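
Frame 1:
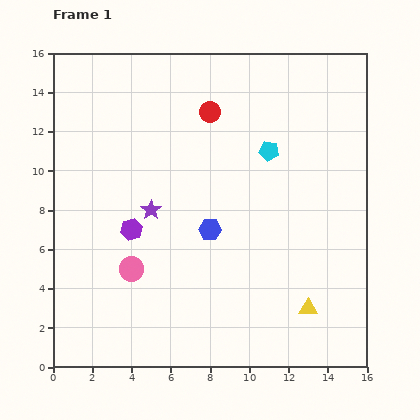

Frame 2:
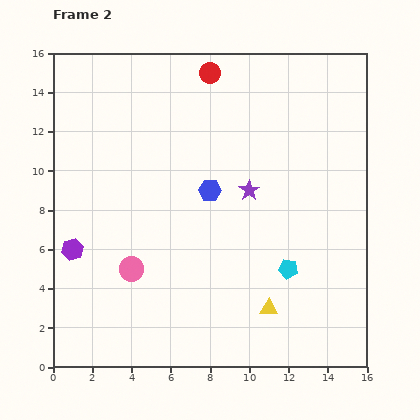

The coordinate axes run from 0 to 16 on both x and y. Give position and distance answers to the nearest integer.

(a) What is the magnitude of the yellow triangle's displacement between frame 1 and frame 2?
2

The yellow triangle moved from (13, 3) to (11, 3), a distance of √(2² + 0²) ≈ 2.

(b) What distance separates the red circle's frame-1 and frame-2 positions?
2

The red circle moved from (8, 13) to (8, 15), a distance of √(0² + 2²) ≈ 2.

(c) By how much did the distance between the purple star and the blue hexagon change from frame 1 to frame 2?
-1

Distance in frame 1: 3. Distance in frame 2: 2.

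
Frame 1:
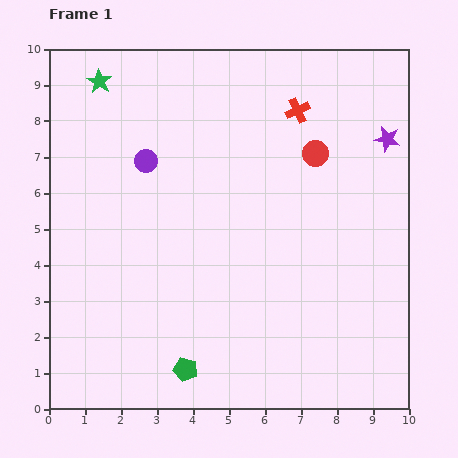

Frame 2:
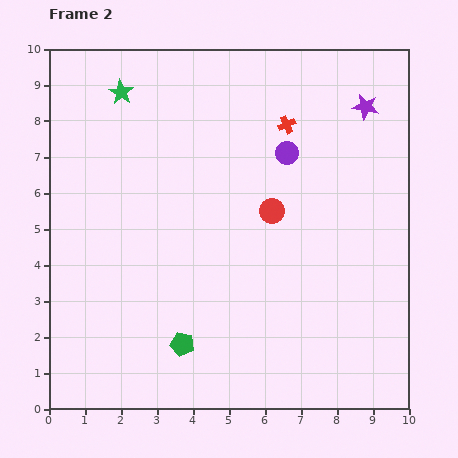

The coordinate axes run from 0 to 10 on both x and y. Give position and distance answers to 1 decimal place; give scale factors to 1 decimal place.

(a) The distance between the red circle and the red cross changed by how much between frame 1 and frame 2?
+1.1

Distance in frame 1: 1.3. Distance in frame 2: 2.4.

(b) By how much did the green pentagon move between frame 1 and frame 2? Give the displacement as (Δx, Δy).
(-0.1, 0.7)

The green pentagon was at (3.8, 1.1) in frame 1 and (3.7, 1.8) in frame 2.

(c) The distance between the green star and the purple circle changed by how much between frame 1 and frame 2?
+2.3

Distance in frame 1: 2.6. Distance in frame 2: 4.9.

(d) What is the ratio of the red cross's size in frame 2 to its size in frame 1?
0.7×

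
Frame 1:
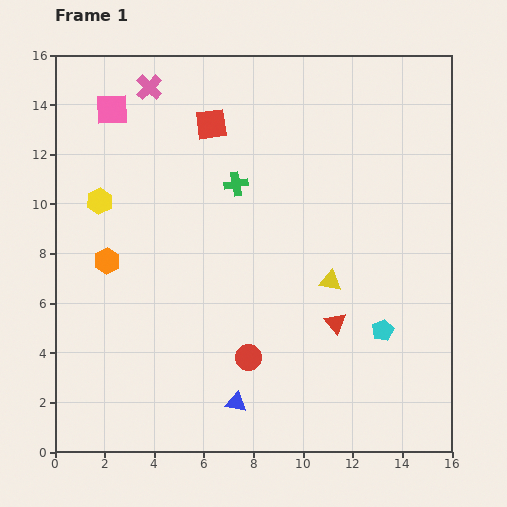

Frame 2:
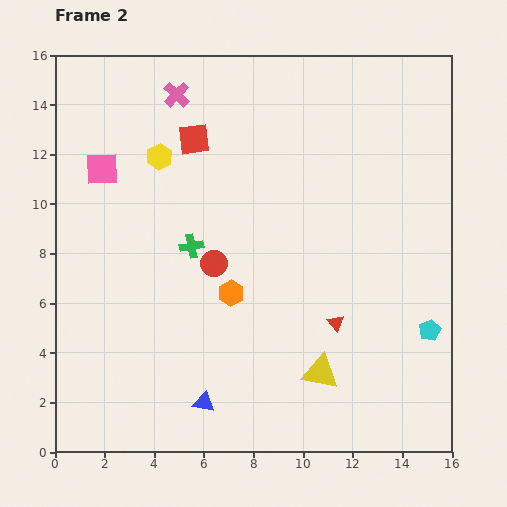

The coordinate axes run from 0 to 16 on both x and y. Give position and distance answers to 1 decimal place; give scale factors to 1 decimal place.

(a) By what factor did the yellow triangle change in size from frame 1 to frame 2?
1.6×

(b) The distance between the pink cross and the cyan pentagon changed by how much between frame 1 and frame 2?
+0.3

Distance in frame 1: 13.6. Distance in frame 2: 13.9.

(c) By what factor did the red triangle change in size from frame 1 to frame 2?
0.8×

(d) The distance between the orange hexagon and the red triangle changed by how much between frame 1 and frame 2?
-5.1

Distance in frame 1: 9.5. Distance in frame 2: 4.4.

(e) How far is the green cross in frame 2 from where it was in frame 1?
3.1

The green cross moved from (7.3, 10.8) to (5.5, 8.3), a distance of √(1.8² + 2.5²) ≈ 3.1.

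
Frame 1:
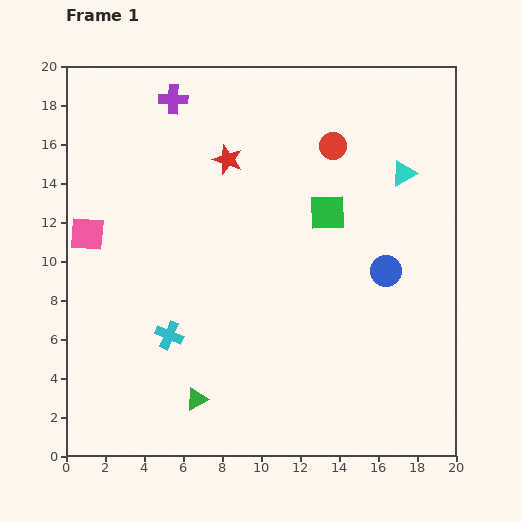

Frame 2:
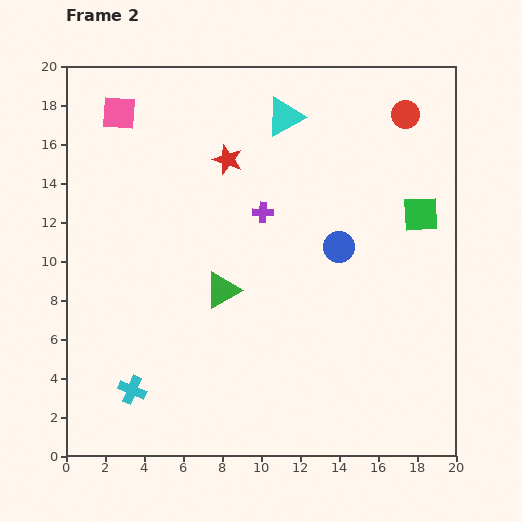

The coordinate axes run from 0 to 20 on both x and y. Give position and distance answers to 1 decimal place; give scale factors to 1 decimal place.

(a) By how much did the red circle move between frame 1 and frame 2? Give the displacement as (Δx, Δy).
(3.7, 1.6)

The red circle was at (13.7, 15.9) in frame 1 and (17.4, 17.5) in frame 2.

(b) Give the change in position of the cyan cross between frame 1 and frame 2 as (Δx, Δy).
(-1.9, -2.8)

The cyan cross was at (5.3, 6.2) in frame 1 and (3.4, 3.4) in frame 2.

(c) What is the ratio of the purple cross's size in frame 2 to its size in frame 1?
0.7×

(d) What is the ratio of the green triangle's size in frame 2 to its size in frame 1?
1.6×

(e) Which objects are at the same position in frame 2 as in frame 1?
the red star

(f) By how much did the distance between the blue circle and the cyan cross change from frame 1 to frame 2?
+1.3

Distance in frame 1: 11.6. Distance in frame 2: 12.9.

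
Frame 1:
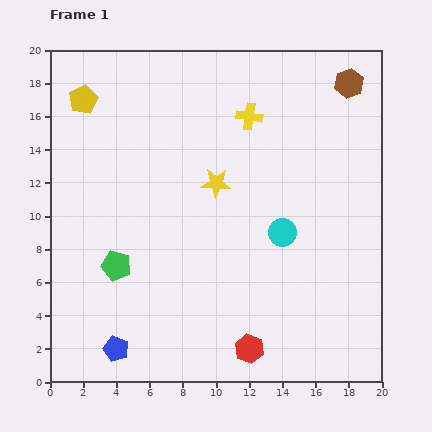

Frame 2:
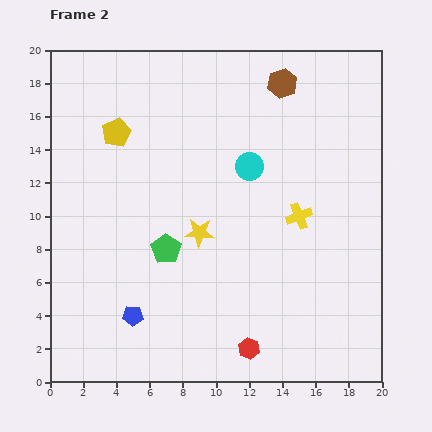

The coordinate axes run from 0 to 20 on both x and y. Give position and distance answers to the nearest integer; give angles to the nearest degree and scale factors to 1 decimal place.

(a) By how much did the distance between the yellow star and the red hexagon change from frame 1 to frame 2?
-2

Distance in frame 1: 10. Distance in frame 2: 8.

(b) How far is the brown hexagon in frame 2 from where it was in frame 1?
4

The brown hexagon moved from (18, 18) to (14, 18), a distance of √(4² + 0²) ≈ 4.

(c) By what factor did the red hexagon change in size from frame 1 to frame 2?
0.7×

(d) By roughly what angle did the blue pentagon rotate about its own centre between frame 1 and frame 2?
20° counter-clockwise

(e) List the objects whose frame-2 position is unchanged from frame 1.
the red hexagon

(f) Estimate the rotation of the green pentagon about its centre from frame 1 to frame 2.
20° clockwise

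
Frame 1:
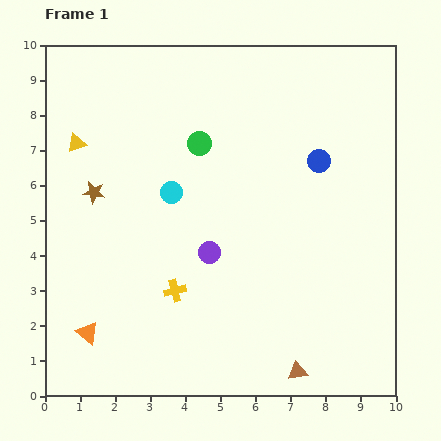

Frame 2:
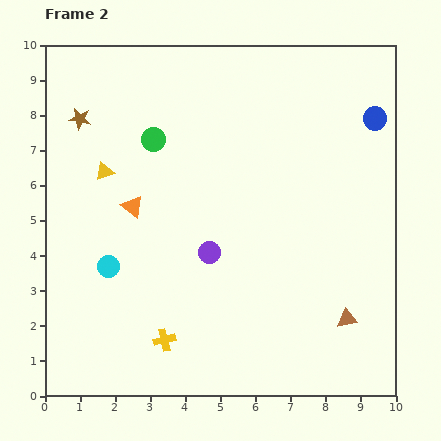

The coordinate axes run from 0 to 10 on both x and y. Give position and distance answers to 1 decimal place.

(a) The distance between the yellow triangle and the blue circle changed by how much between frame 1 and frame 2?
+0.9

Distance in frame 1: 6.9. Distance in frame 2: 7.8.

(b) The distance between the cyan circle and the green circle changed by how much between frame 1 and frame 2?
+2.2

Distance in frame 1: 1.6. Distance in frame 2: 3.8.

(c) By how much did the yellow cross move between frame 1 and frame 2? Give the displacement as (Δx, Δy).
(-0.3, -1.4)

The yellow cross was at (3.7, 3.0) in frame 1 and (3.4, 1.6) in frame 2.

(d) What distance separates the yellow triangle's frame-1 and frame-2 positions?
1.1

The yellow triangle moved from (0.9, 7.2) to (1.7, 6.4), a distance of √(0.8² + 0.8²) ≈ 1.1.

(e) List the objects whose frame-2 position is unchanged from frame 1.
the purple circle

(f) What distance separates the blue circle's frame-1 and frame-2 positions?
2.0

The blue circle moved from (7.8, 6.7) to (9.4, 7.9), a distance of √(1.6² + 1.2²) ≈ 2.0.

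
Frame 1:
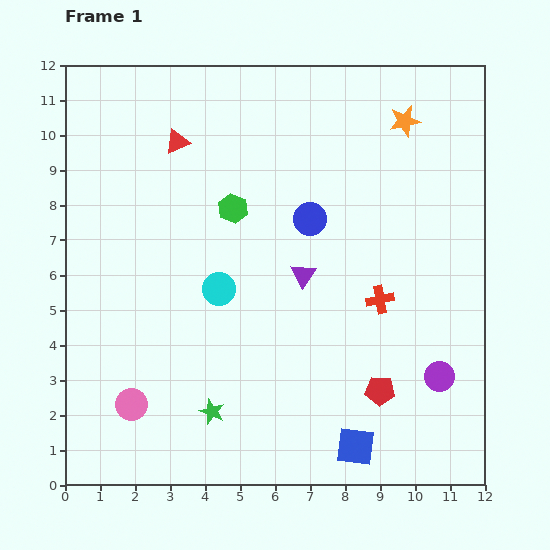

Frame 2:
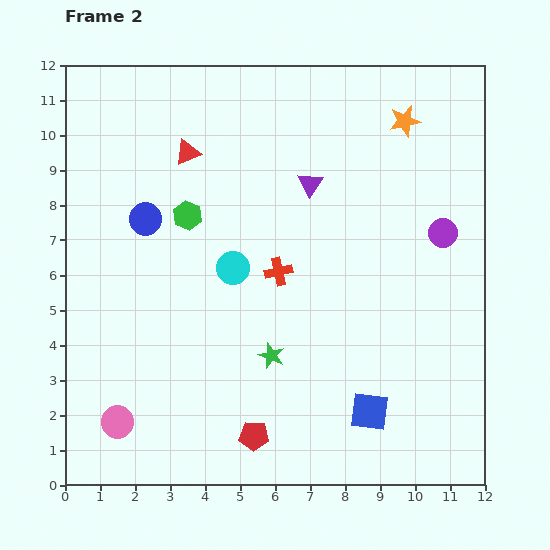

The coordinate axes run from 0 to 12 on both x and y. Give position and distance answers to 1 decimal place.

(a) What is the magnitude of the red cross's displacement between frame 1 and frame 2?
3.0

The red cross moved from (9.0, 5.3) to (6.1, 6.1), a distance of √(2.9² + 0.8²) ≈ 3.0.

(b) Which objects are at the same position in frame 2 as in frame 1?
the orange star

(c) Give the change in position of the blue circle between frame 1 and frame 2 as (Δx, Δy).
(-4.7, 0.0)

The blue circle was at (7.0, 7.6) in frame 1 and (2.3, 7.6) in frame 2.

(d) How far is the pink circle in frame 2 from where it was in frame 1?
0.6

The pink circle moved from (1.9, 2.3) to (1.5, 1.8), a distance of √(0.4² + 0.5²) ≈ 0.6.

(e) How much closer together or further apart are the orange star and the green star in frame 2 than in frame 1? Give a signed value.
-2.3

Distance in frame 1: 10.0. Distance in frame 2: 7.7.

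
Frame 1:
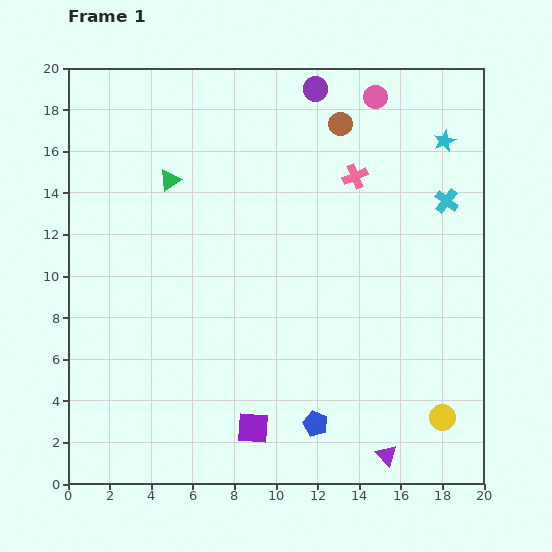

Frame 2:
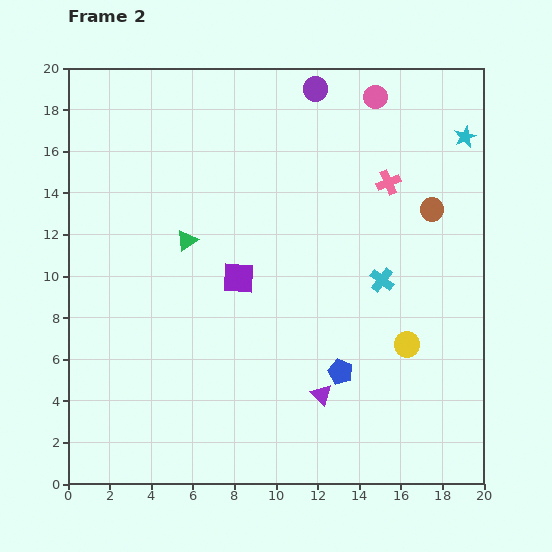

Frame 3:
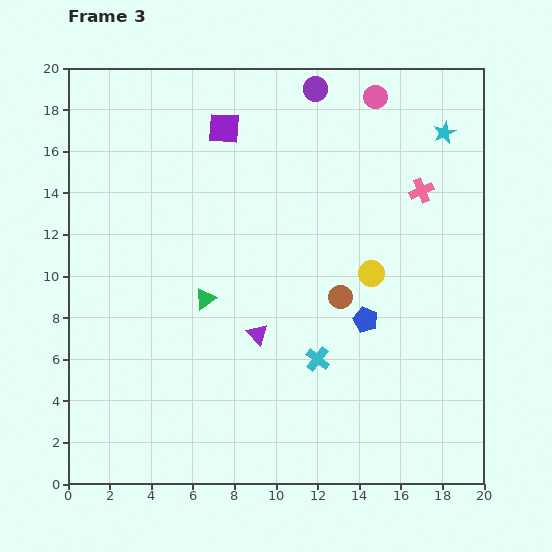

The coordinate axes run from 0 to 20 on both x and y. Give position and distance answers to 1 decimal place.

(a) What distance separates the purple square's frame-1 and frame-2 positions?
7.2

The purple square moved from (8.9, 2.7) to (8.2, 9.9), a distance of √(0.7² + 7.2²) ≈ 7.2.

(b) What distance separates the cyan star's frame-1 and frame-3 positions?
0.4

The cyan star moved from (18.1, 16.5) to (18.1, 16.9), a distance of √(0.0² + 0.4²) ≈ 0.4.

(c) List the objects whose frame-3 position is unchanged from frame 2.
the purple circle, the pink circle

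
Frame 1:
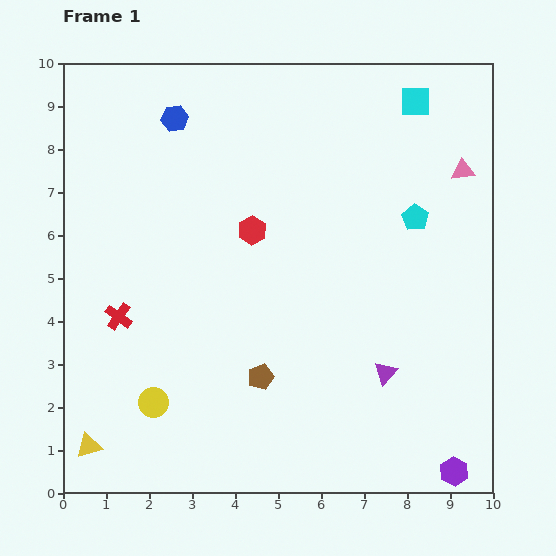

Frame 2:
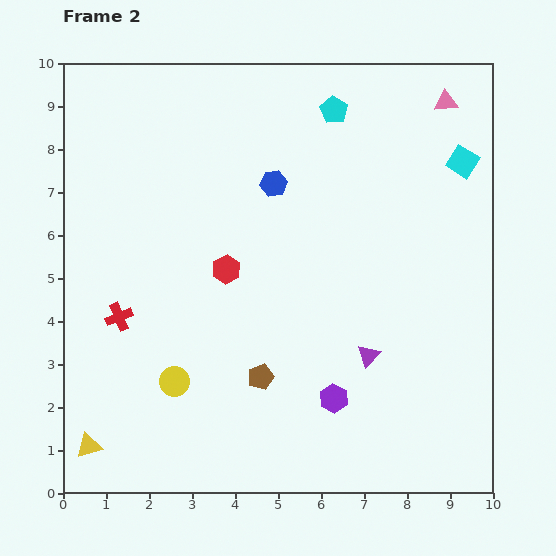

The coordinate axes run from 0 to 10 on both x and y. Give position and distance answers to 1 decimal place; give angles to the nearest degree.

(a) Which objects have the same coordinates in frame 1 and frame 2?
the red cross, the brown pentagon, the yellow triangle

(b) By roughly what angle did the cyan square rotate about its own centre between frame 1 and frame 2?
32° clockwise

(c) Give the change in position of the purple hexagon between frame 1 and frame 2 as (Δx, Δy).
(-2.8, 1.7)

The purple hexagon was at (9.1, 0.5) in frame 1 and (6.3, 2.2) in frame 2.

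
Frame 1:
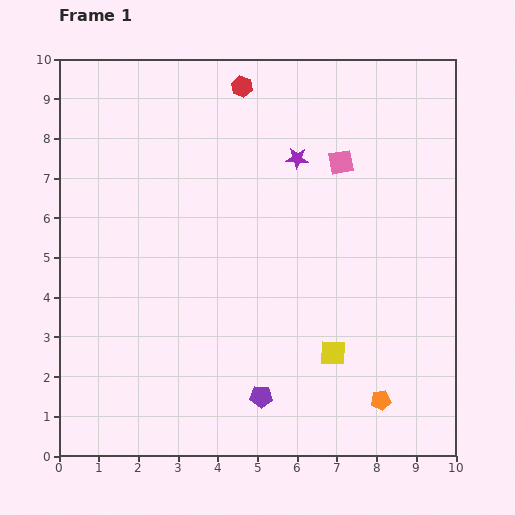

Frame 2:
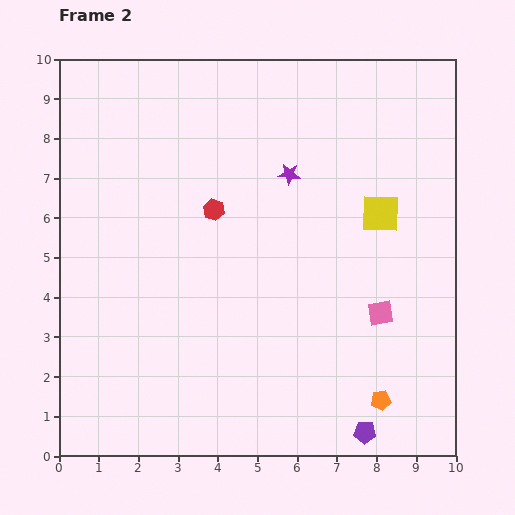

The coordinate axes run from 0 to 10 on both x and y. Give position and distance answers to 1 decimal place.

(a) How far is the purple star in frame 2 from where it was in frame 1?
0.4

The purple star moved from (6.0, 7.5) to (5.8, 7.1), a distance of √(0.2² + 0.4²) ≈ 0.4.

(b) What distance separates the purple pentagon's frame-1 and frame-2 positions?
2.8

The purple pentagon moved from (5.1, 1.5) to (7.7, 0.6), a distance of √(2.6² + 0.9²) ≈ 2.8.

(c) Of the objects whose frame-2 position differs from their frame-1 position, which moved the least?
the purple star

(moved 0.4)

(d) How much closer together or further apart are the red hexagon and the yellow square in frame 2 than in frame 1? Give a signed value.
-2.9

Distance in frame 1: 7.1. Distance in frame 2: 4.2.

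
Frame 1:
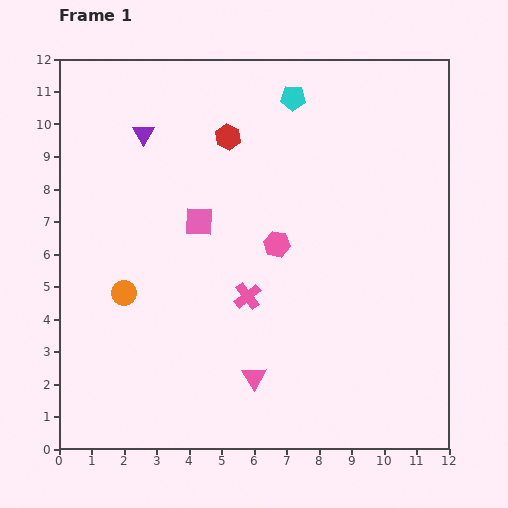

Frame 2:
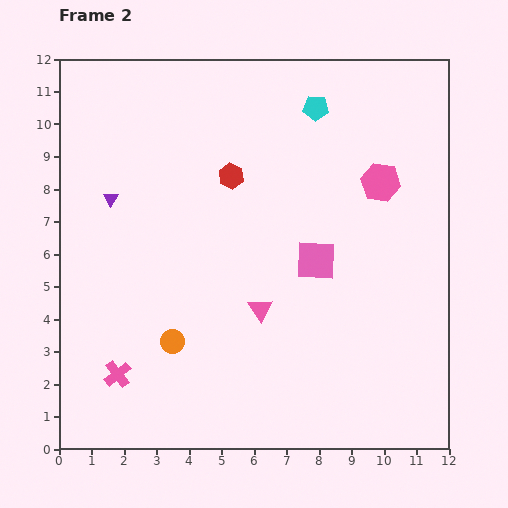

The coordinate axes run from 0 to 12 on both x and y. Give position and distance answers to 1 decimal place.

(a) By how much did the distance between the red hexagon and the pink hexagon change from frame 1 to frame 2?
+1.0

Distance in frame 1: 3.6. Distance in frame 2: 4.6.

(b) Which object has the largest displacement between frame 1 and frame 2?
the pink cross

(moved 4.7; next 3.8)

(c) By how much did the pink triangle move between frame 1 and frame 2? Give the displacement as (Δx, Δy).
(0.2, 2.1)

The pink triangle was at (6.0, 2.2) in frame 1 and (6.2, 4.3) in frame 2.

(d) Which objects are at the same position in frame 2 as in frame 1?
none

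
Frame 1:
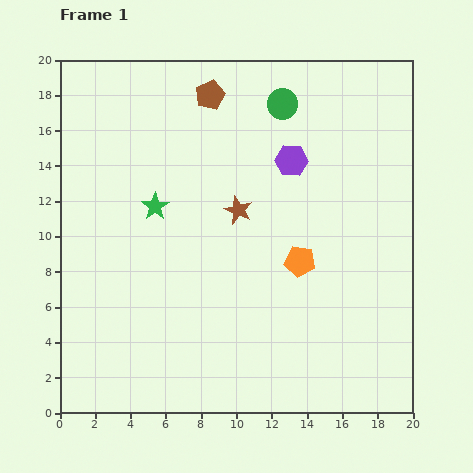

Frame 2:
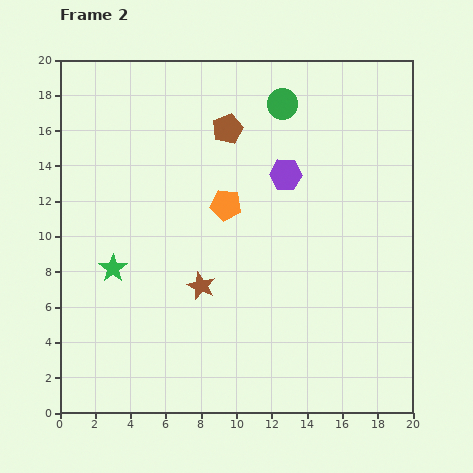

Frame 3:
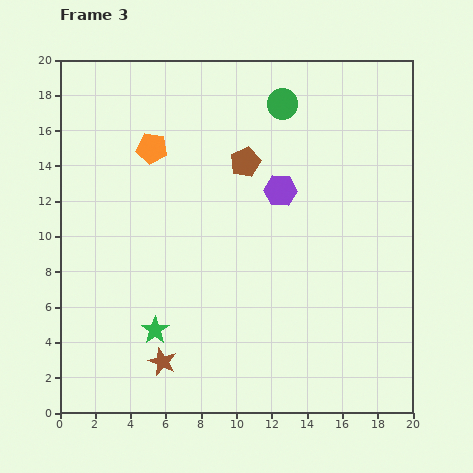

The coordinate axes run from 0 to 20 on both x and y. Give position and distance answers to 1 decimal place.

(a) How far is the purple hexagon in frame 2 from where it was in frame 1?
0.9

The purple hexagon moved from (13.1, 14.3) to (12.8, 13.5), a distance of √(0.3² + 0.8²) ≈ 0.9.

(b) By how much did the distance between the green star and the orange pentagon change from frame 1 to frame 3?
+1.5

Distance in frame 1: 8.8. Distance in frame 3: 10.3.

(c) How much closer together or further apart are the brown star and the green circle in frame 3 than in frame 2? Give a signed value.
+4.8

Distance in frame 2: 11.3. Distance in frame 3: 16.1.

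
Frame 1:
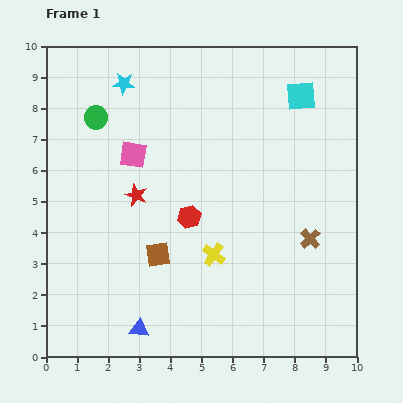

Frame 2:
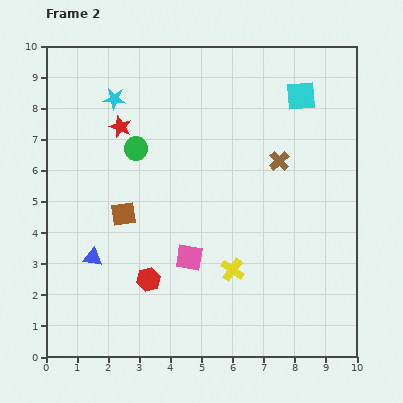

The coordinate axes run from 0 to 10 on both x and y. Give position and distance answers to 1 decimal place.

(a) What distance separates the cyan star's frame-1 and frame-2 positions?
0.6

The cyan star moved from (2.5, 8.8) to (2.2, 8.3), a distance of √(0.3² + 0.5²) ≈ 0.6.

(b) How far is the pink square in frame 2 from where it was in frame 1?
3.8

The pink square moved from (2.8, 6.5) to (4.6, 3.2), a distance of √(1.8² + 3.3²) ≈ 3.8.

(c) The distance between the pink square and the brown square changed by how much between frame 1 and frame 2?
-0.8

Distance in frame 1: 3.3. Distance in frame 2: 2.5.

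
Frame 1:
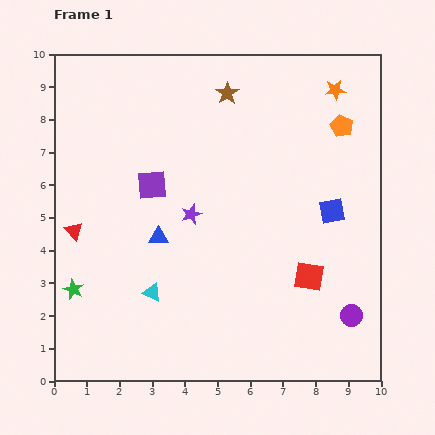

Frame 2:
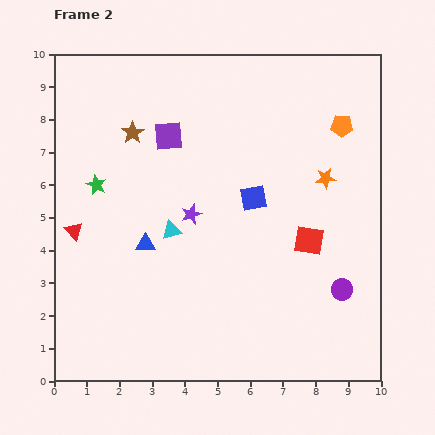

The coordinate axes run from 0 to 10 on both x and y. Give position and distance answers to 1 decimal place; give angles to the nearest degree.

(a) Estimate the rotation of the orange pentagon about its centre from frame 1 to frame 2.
24° counter-clockwise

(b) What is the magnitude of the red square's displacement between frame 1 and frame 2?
1.1

The red square moved from (7.8, 3.2) to (7.8, 4.3), a distance of √(0.0² + 1.1²) ≈ 1.1.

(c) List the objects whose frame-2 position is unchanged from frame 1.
the red triangle, the purple star, the orange pentagon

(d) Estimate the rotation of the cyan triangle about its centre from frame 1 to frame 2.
41° counter-clockwise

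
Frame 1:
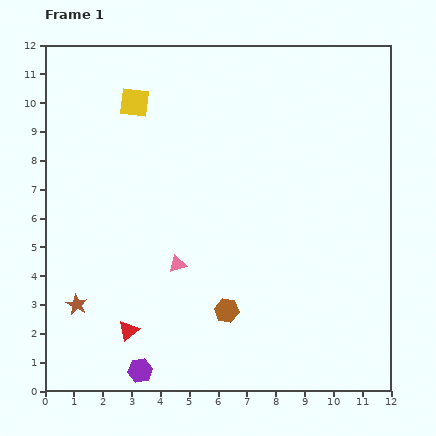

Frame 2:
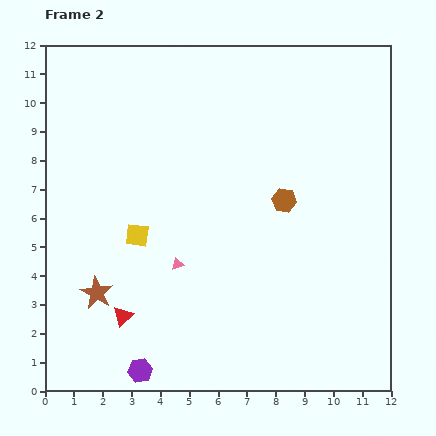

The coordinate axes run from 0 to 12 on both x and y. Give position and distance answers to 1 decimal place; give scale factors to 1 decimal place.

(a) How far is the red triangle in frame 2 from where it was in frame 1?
0.5

The red triangle moved from (2.9, 2.1) to (2.7, 2.6), a distance of √(0.2² + 0.5²) ≈ 0.5.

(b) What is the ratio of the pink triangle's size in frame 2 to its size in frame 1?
0.7×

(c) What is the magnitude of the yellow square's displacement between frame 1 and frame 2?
4.6

The yellow square moved from (3.1, 10.0) to (3.2, 5.4), a distance of √(0.1² + 4.6²) ≈ 4.6.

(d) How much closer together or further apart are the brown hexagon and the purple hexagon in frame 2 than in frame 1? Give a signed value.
+4.0

Distance in frame 1: 3.7. Distance in frame 2: 7.7.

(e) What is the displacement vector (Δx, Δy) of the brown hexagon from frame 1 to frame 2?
(2.0, 3.8)

The brown hexagon was at (6.3, 2.8) in frame 1 and (8.3, 6.6) in frame 2.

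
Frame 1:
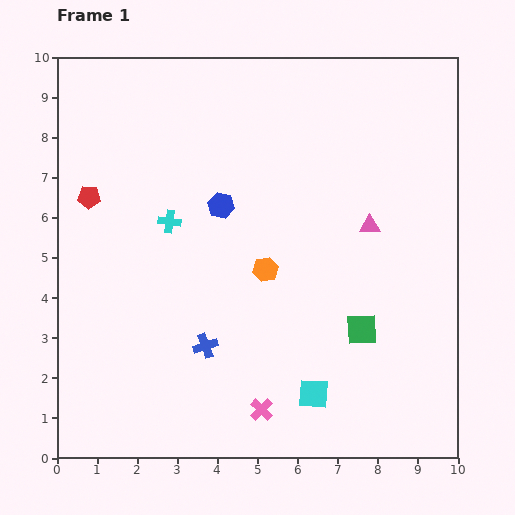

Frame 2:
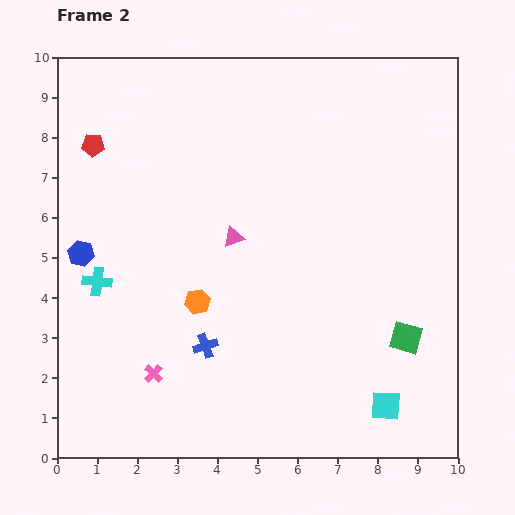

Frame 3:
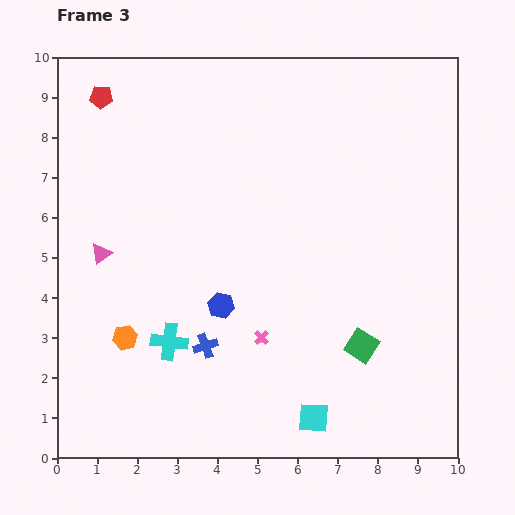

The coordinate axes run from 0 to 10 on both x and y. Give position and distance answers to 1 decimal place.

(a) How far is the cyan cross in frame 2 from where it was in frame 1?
2.3

The cyan cross moved from (2.8, 5.9) to (1.0, 4.4), a distance of √(1.8² + 1.5²) ≈ 2.3.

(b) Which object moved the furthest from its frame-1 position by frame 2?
the blue hexagon

(moved 3.7; next 3.4)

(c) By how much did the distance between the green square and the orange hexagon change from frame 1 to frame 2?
+2.5

Distance in frame 1: 2.8. Distance in frame 2: 5.3.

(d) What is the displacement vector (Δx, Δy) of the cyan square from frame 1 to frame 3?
(0.0, -0.6)

The cyan square was at (6.4, 1.6) in frame 1 and (6.4, 1.0) in frame 3.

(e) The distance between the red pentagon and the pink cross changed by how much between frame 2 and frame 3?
+1.3

Distance in frame 2: 5.9. Distance in frame 3: 7.2.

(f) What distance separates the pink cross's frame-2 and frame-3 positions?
2.8

The pink cross moved from (2.4, 2.1) to (5.1, 3.0), a distance of √(2.7² + 0.9²) ≈ 2.8.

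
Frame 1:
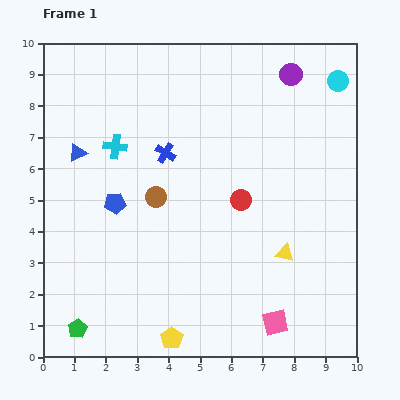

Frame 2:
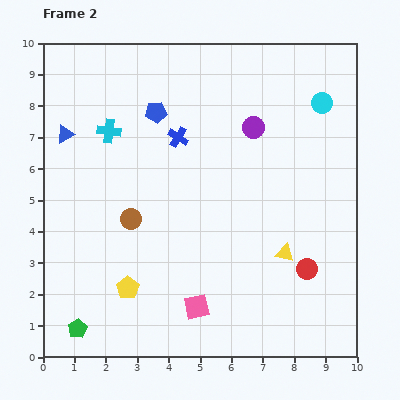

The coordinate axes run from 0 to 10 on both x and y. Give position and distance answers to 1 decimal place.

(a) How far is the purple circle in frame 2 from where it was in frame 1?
2.1

The purple circle moved from (7.9, 9.0) to (6.7, 7.3), a distance of √(1.2² + 1.7²) ≈ 2.1.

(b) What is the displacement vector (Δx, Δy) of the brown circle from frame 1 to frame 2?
(-0.8, -0.7)

The brown circle was at (3.6, 5.1) in frame 1 and (2.8, 4.4) in frame 2.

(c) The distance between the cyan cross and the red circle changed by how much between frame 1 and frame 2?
+3.4

Distance in frame 1: 4.3. Distance in frame 2: 7.7.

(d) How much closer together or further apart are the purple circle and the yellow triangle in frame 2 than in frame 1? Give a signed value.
-1.6

Distance in frame 1: 5.7. Distance in frame 2: 4.1.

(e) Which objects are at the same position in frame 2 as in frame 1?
the green pentagon, the yellow triangle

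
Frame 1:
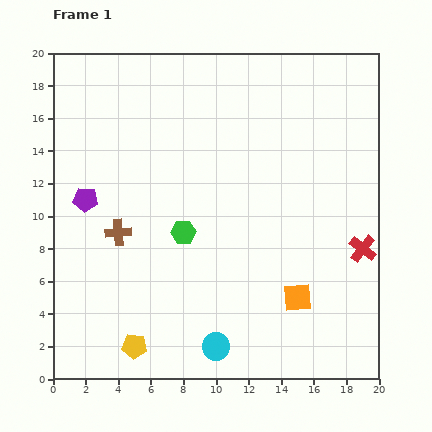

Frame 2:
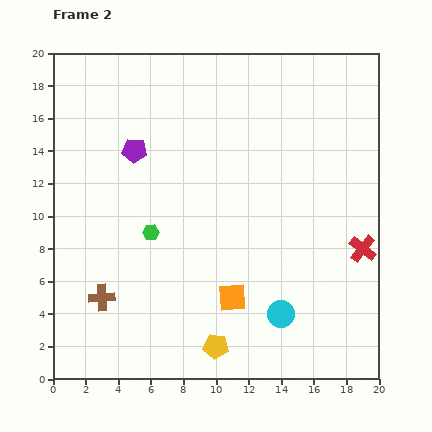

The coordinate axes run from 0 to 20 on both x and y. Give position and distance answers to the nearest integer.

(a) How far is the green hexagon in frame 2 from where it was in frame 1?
2

The green hexagon moved from (8, 9) to (6, 9), a distance of √(2² + 0²) ≈ 2.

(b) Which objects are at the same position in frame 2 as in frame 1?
the red cross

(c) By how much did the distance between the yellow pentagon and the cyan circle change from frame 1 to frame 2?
-1

Distance in frame 1: 5. Distance in frame 2: 4.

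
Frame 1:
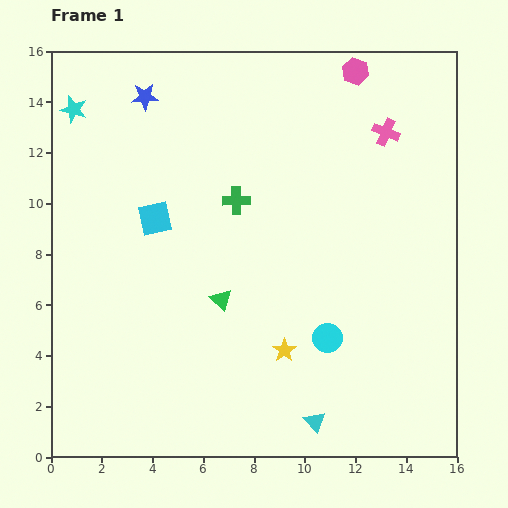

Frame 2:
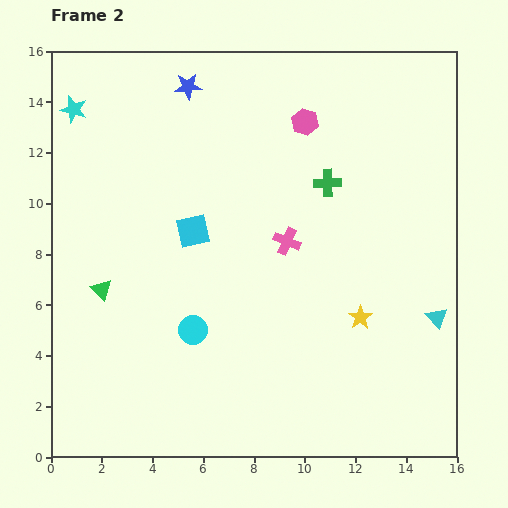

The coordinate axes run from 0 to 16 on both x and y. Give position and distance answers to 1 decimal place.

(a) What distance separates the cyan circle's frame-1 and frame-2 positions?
5.3

The cyan circle moved from (10.9, 4.7) to (5.6, 5.0), a distance of √(5.3² + 0.3²) ≈ 5.3.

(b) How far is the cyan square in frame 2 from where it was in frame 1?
1.6

The cyan square moved from (4.1, 9.4) to (5.6, 8.9), a distance of √(1.5² + 0.5²) ≈ 1.6.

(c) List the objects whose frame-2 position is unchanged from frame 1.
the cyan star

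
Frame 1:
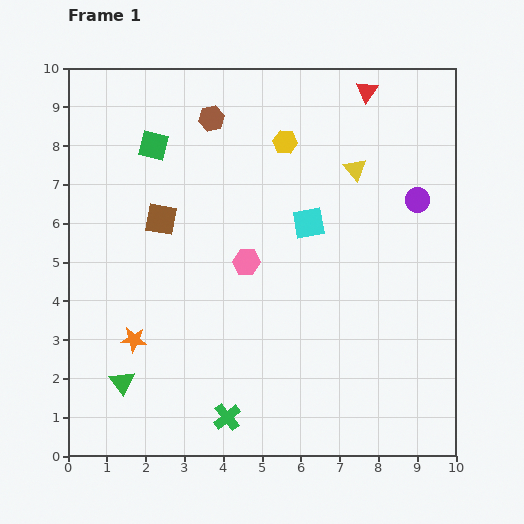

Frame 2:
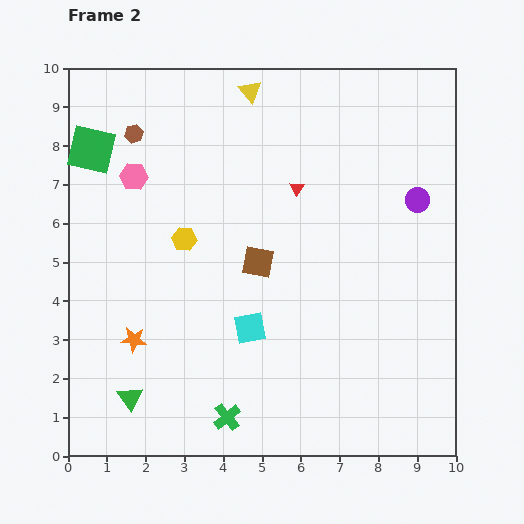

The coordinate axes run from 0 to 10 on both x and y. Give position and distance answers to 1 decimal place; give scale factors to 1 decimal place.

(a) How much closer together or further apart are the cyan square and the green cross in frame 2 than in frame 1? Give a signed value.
-3.0

Distance in frame 1: 5.4. Distance in frame 2: 2.4.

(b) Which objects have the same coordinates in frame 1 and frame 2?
the purple circle, the green cross, the orange star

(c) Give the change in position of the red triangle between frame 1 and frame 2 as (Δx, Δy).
(-1.8, -2.5)

The red triangle was at (7.7, 9.4) in frame 1 and (5.9, 6.9) in frame 2.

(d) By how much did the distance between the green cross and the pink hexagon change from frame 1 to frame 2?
+2.6

Distance in frame 1: 4.0. Distance in frame 2: 6.6.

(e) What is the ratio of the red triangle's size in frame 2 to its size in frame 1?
0.7×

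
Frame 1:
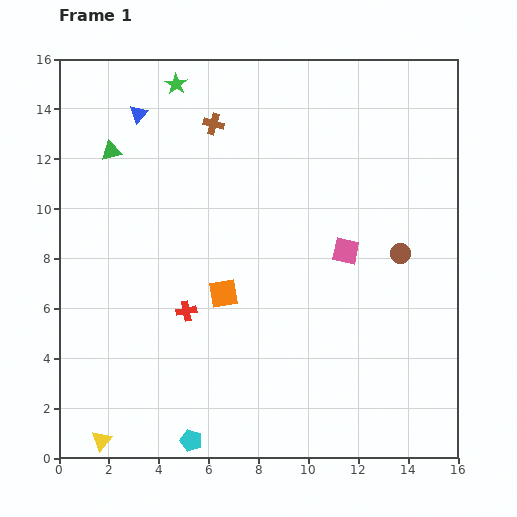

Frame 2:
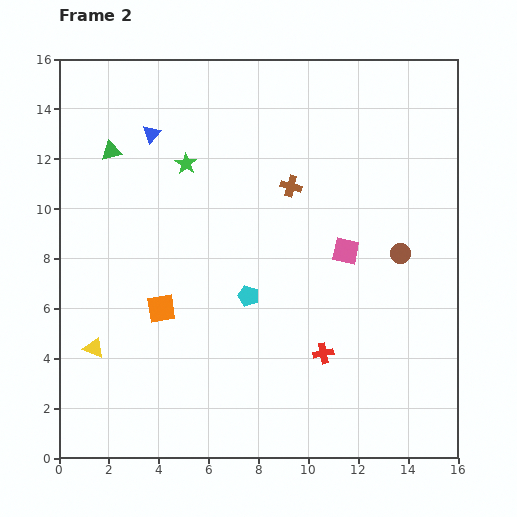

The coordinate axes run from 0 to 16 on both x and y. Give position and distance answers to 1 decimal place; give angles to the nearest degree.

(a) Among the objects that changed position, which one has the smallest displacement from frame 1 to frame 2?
the blue triangle

(moved 0.9)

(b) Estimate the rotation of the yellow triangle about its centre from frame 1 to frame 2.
47° counter-clockwise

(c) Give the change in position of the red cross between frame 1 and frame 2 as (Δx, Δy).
(5.5, -1.7)

The red cross was at (5.1, 5.9) in frame 1 and (10.6, 4.2) in frame 2.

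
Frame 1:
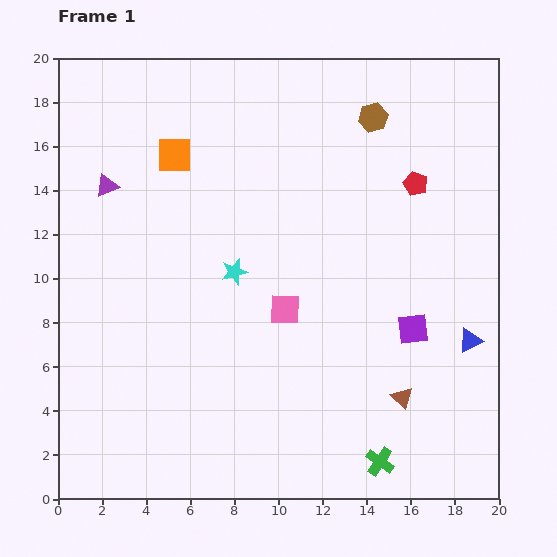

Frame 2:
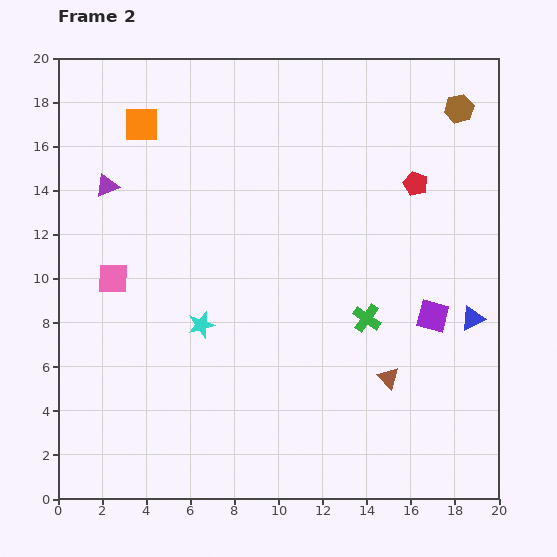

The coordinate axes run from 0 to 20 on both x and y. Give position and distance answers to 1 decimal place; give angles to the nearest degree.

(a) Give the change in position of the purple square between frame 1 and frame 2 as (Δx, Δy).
(0.9, 0.6)

The purple square was at (16.1, 7.7) in frame 1 and (17.0, 8.3) in frame 2.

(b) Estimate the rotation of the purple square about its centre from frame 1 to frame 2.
21° clockwise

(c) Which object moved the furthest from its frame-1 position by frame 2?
the pink square

(moved 7.9; next 6.5)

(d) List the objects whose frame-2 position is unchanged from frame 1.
the purple triangle, the red pentagon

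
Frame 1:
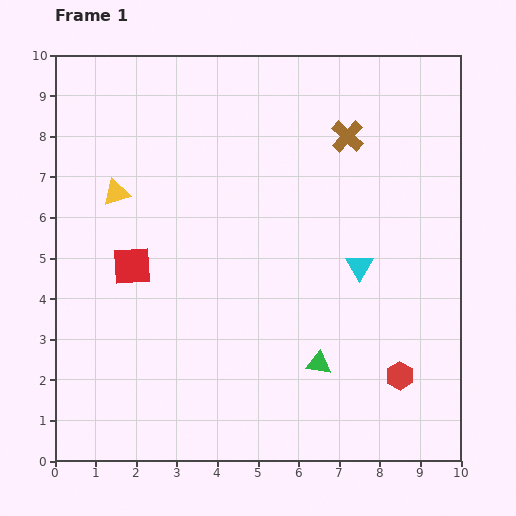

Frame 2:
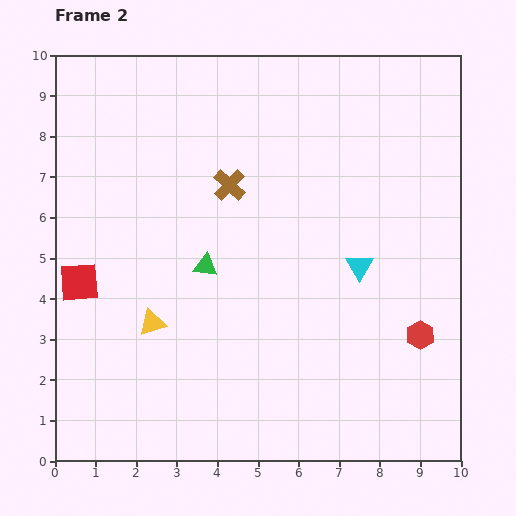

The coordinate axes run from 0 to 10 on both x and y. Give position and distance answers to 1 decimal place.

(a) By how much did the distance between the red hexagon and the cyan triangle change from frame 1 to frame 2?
-0.6

Distance in frame 1: 2.9. Distance in frame 2: 2.3.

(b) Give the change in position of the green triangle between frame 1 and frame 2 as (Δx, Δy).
(-2.8, 2.4)

The green triangle was at (6.5, 2.4) in frame 1 and (3.7, 4.8) in frame 2.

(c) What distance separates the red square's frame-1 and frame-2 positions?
1.4

The red square moved from (1.9, 4.8) to (0.6, 4.4), a distance of √(1.3² + 0.4²) ≈ 1.4.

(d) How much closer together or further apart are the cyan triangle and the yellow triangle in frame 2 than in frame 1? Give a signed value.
-1.0

Distance in frame 1: 6.3. Distance in frame 2: 5.3.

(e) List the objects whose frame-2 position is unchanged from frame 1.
the cyan triangle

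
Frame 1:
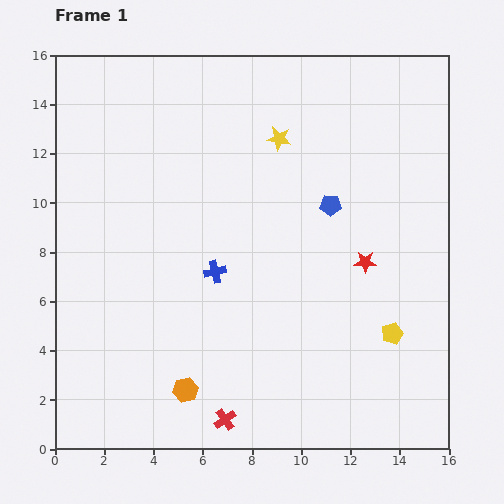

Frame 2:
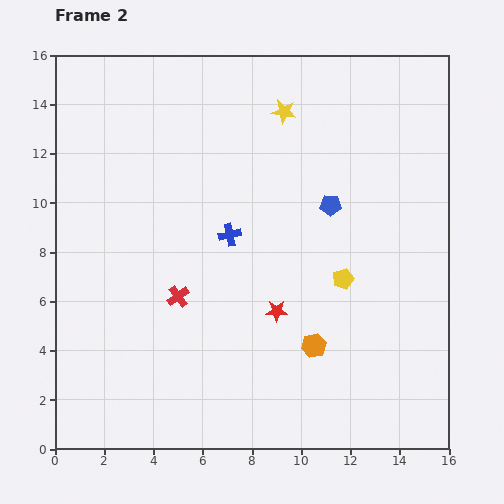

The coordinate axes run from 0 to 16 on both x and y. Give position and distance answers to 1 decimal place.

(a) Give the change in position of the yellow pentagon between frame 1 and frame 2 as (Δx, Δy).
(-2.0, 2.2)

The yellow pentagon was at (13.7, 4.7) in frame 1 and (11.7, 6.9) in frame 2.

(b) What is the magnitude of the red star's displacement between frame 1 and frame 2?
4.1

The red star moved from (12.6, 7.6) to (9.0, 5.6), a distance of √(3.6² + 2.0²) ≈ 4.1.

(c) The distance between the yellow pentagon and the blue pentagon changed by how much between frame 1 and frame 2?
-2.8

Distance in frame 1: 5.8. Distance in frame 2: 3.0.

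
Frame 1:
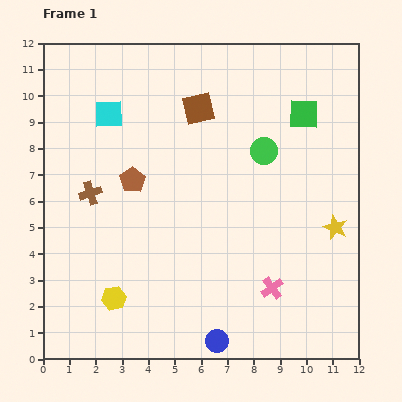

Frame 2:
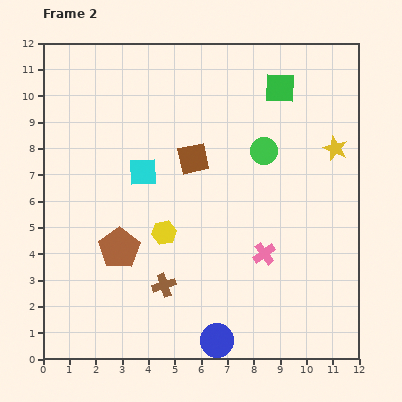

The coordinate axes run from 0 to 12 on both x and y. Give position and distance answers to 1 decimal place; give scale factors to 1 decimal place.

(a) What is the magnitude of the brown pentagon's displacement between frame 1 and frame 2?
2.6

The brown pentagon moved from (3.4, 6.8) to (2.9, 4.2), a distance of √(0.5² + 2.6²) ≈ 2.6.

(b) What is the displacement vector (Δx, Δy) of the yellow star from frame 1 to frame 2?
(0.0, 3.0)

The yellow star was at (11.1, 5.0) in frame 1 and (11.1, 8.0) in frame 2.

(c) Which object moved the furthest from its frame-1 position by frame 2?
the brown cross

(moved 4.5; next 3.1)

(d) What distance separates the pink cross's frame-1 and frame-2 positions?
1.3

The pink cross moved from (8.7, 2.7) to (8.4, 4.0), a distance of √(0.3² + 1.3²) ≈ 1.3.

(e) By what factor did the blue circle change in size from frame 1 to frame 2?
1.5×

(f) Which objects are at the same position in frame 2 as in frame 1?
the blue circle, the green circle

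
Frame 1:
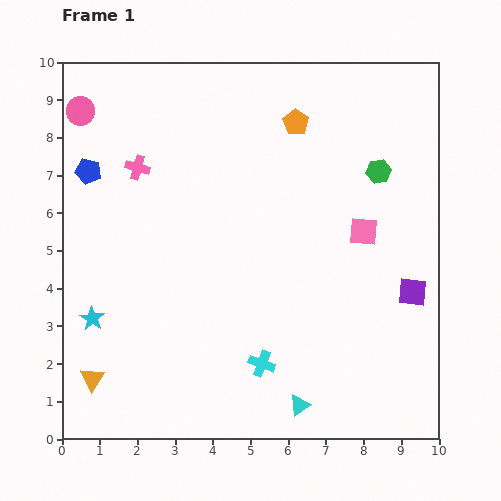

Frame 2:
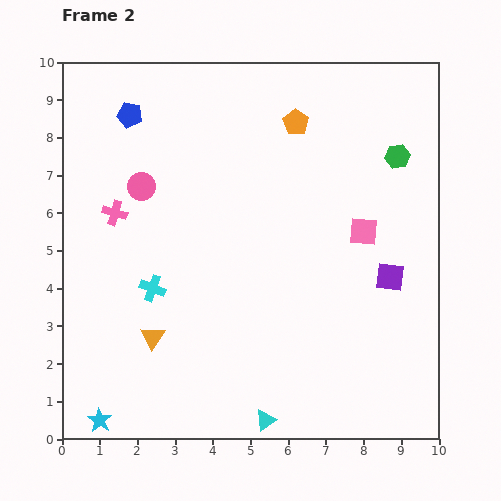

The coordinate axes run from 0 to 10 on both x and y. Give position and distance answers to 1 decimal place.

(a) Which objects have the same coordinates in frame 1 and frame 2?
the orange pentagon, the pink square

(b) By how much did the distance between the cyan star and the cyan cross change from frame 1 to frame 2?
-0.9

Distance in frame 1: 4.7. Distance in frame 2: 3.8.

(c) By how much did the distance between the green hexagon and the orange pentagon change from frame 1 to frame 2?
+0.2

Distance in frame 1: 2.6. Distance in frame 2: 2.8.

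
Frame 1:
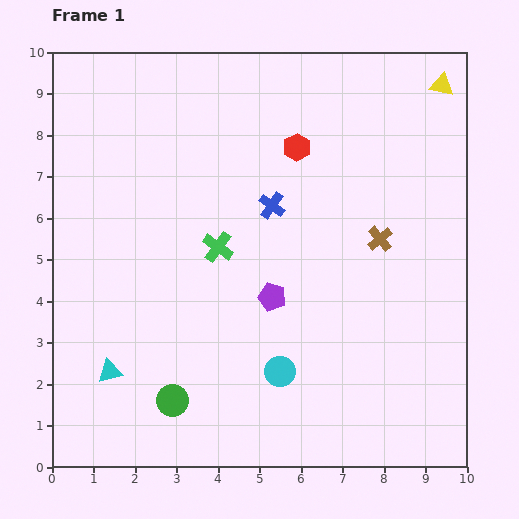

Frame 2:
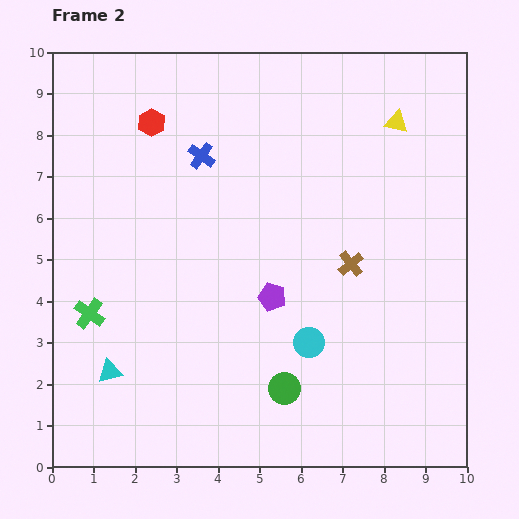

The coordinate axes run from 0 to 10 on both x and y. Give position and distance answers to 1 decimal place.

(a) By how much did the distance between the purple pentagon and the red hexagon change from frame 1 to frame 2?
+1.5

Distance in frame 1: 3.6. Distance in frame 2: 5.1.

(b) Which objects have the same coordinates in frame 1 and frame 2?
the purple pentagon, the cyan triangle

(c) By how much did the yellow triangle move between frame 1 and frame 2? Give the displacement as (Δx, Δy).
(-1.1, -0.9)

The yellow triangle was at (9.4, 9.2) in frame 1 and (8.3, 8.3) in frame 2.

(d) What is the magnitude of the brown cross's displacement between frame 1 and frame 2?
0.9

The brown cross moved from (7.9, 5.5) to (7.2, 4.9), a distance of √(0.7² + 0.6²) ≈ 0.9.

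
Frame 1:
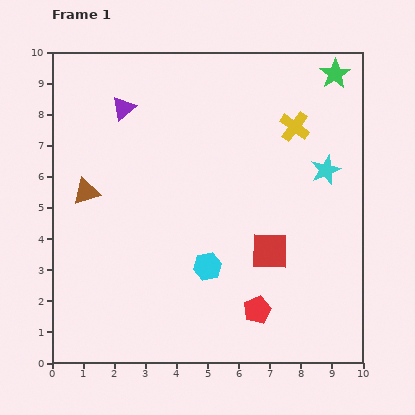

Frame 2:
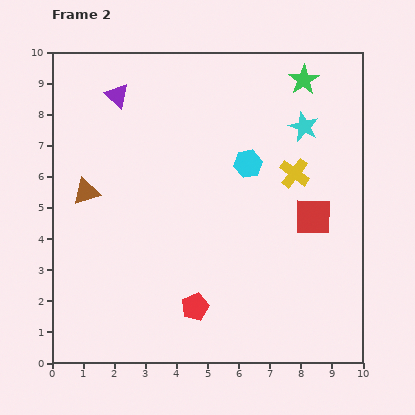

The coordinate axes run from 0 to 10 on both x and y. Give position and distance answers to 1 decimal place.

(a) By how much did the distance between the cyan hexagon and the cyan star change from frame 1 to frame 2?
-2.7

Distance in frame 1: 4.9. Distance in frame 2: 2.2.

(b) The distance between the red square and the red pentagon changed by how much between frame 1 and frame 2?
+2.9

Distance in frame 1: 1.9. Distance in frame 2: 4.8.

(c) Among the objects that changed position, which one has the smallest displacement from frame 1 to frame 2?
the purple triangle

(moved 0.4)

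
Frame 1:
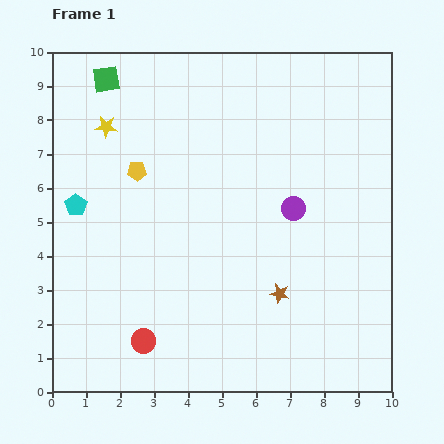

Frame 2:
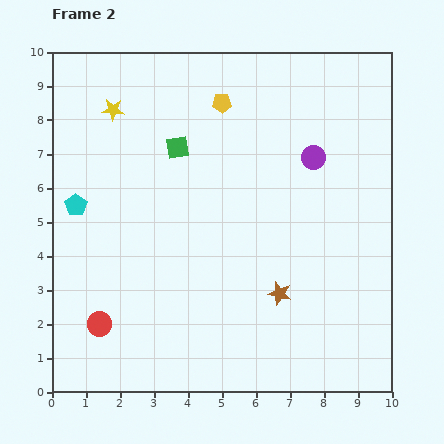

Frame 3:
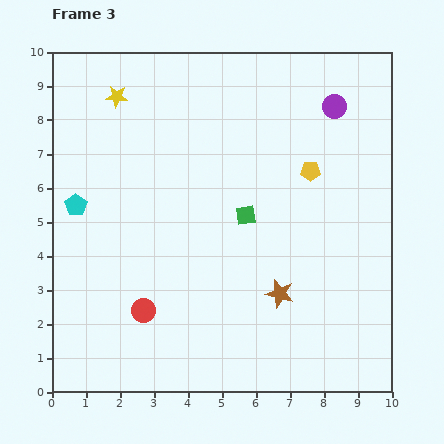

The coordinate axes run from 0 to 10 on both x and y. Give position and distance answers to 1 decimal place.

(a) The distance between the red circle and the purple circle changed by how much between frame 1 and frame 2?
+2.1

Distance in frame 1: 5.9. Distance in frame 2: 8.0.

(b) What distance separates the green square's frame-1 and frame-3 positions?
5.7

The green square moved from (1.6, 9.2) to (5.7, 5.2), a distance of √(4.1² + 4.0²) ≈ 5.7.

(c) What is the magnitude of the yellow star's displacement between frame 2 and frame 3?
0.4

The yellow star moved from (1.8, 8.3) to (1.9, 8.7), a distance of √(0.1² + 0.4²) ≈ 0.4.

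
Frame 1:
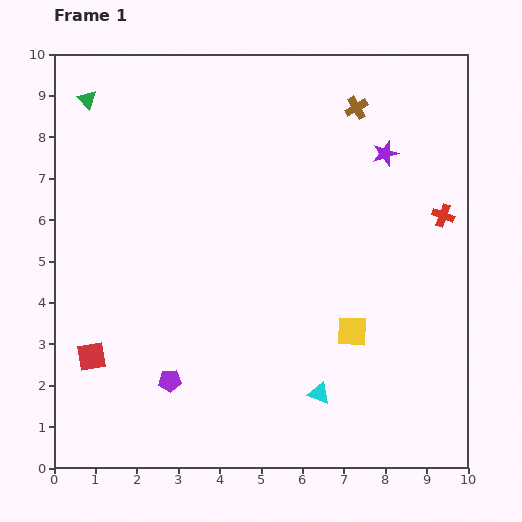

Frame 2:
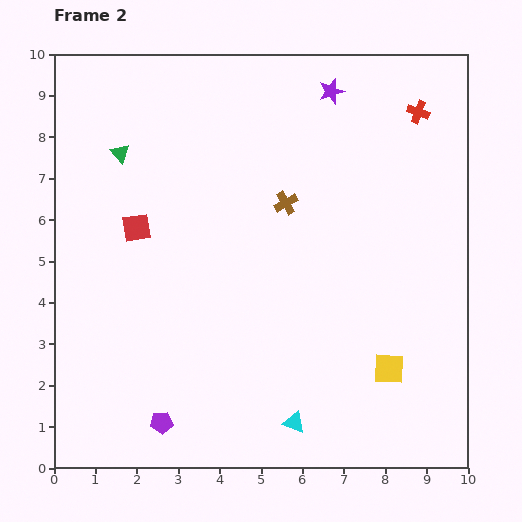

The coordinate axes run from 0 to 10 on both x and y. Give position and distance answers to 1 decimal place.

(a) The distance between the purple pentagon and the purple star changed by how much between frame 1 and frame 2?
+1.4

Distance in frame 1: 7.6. Distance in frame 2: 9.0.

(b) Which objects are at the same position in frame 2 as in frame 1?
none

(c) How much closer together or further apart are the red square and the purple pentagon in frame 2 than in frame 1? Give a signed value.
+2.7

Distance in frame 1: 2.0. Distance in frame 2: 4.7.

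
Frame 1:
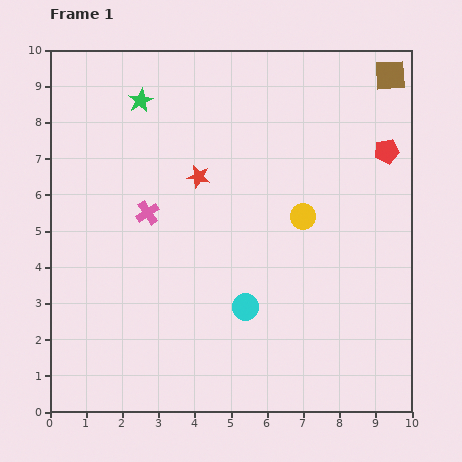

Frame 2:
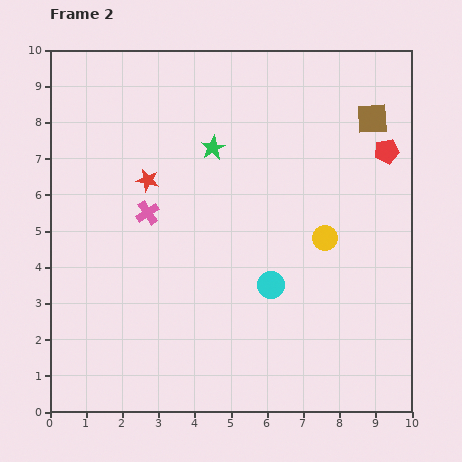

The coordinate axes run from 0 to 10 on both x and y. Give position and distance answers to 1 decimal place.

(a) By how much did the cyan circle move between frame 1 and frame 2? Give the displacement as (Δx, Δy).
(0.7, 0.6)

The cyan circle was at (5.4, 2.9) in frame 1 and (6.1, 3.5) in frame 2.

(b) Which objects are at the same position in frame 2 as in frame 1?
the red pentagon, the pink cross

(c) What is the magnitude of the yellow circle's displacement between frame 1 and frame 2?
0.8

The yellow circle moved from (7.0, 5.4) to (7.6, 4.8), a distance of √(0.6² + 0.6²) ≈ 0.8.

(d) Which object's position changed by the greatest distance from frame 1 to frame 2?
the green star

(moved 2.4; next 1.4)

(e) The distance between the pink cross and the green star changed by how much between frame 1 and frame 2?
-0.6

Distance in frame 1: 3.1. Distance in frame 2: 2.5.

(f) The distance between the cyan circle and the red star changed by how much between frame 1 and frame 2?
+0.7

Distance in frame 1: 3.8. Distance in frame 2: 4.5.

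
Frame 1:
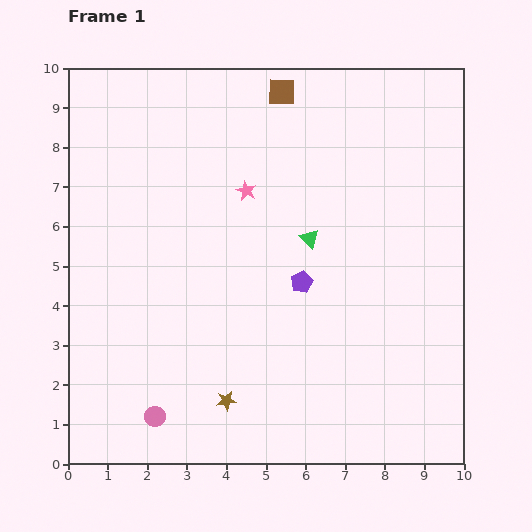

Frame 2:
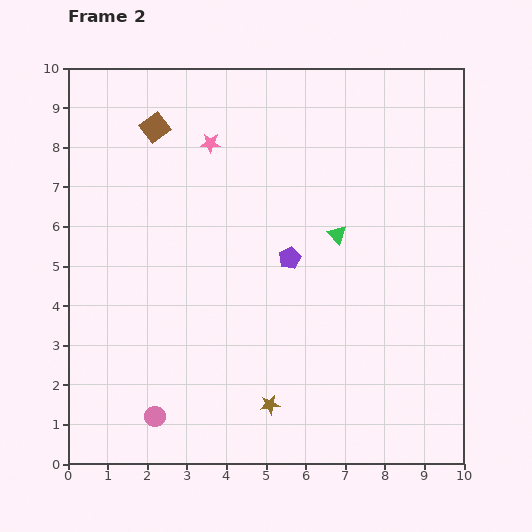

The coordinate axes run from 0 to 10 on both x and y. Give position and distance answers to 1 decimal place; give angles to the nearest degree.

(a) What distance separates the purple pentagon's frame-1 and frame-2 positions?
0.7

The purple pentagon moved from (5.9, 4.6) to (5.6, 5.2), a distance of √(0.3² + 0.6²) ≈ 0.7.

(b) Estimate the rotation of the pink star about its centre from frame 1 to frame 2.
23° counter-clockwise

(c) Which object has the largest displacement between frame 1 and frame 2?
the brown square

(moved 3.3; next 1.5)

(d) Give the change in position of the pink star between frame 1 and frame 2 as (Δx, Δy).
(-0.9, 1.2)

The pink star was at (4.5, 6.9) in frame 1 and (3.6, 8.1) in frame 2.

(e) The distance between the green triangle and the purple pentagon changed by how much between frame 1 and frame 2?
+0.2

Distance in frame 1: 1.1. Distance in frame 2: 1.3.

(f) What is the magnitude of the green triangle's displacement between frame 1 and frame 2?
0.7

The green triangle moved from (6.1, 5.7) to (6.8, 5.8), a distance of √(0.7² + 0.1²) ≈ 0.7.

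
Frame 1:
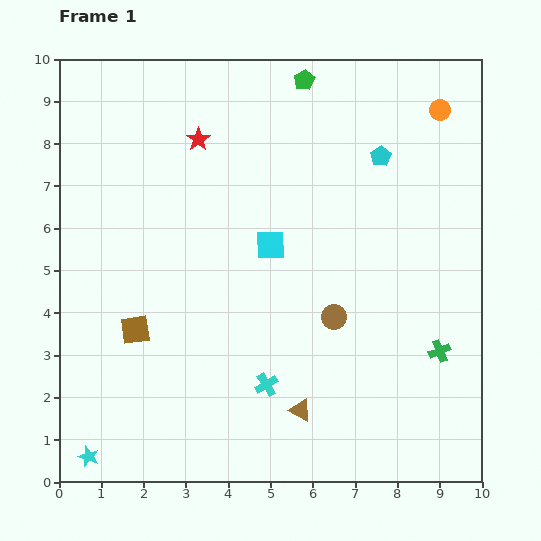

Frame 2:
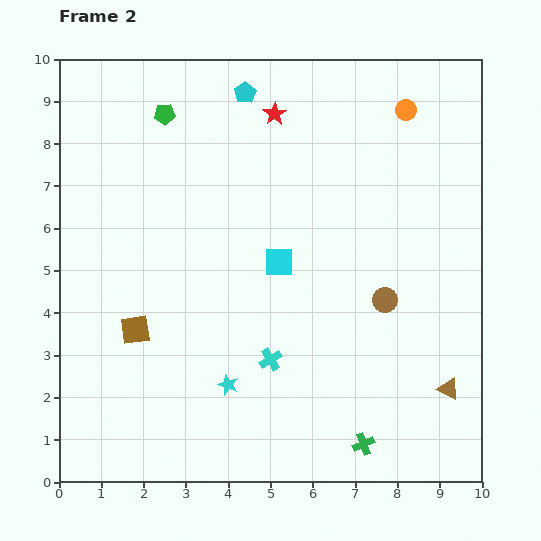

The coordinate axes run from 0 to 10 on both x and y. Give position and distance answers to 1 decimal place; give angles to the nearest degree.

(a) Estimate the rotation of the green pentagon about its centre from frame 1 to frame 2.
24° clockwise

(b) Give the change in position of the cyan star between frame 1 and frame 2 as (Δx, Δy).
(3.3, 1.7)

The cyan star was at (0.7, 0.6) in frame 1 and (4.0, 2.3) in frame 2.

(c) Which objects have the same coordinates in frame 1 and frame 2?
the brown square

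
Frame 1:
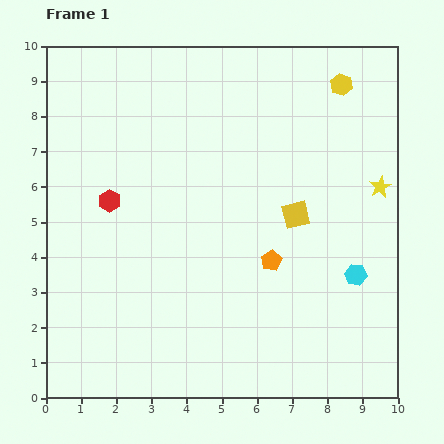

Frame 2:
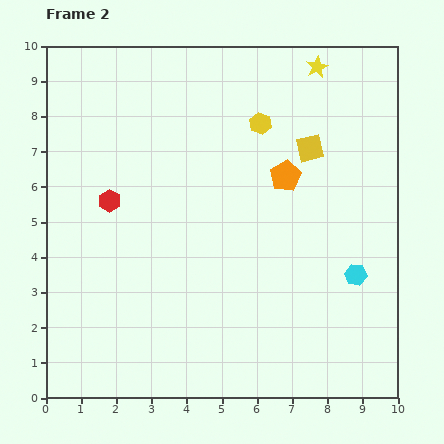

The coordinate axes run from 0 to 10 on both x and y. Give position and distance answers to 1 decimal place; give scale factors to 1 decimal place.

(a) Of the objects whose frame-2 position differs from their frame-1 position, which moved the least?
the yellow square

(moved 1.9)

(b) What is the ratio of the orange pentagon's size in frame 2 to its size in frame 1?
1.5×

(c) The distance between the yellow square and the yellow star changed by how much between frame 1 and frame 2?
-0.2

Distance in frame 1: 2.5. Distance in frame 2: 2.3.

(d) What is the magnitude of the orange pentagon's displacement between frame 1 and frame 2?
2.4

The orange pentagon moved from (6.4, 3.9) to (6.8, 6.3), a distance of √(0.4² + 2.4²) ≈ 2.4.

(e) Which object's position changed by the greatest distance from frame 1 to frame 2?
the yellow star

(moved 3.8; next 2.5)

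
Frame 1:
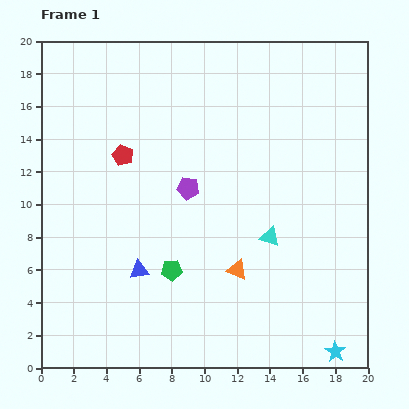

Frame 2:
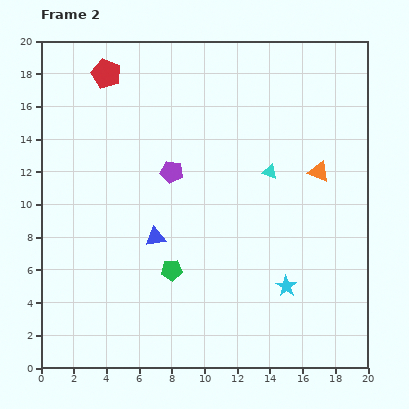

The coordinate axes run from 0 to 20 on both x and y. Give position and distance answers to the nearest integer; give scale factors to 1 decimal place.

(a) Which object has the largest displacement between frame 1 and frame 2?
the orange triangle

(moved 8; next 5)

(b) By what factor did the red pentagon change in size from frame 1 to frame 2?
1.4×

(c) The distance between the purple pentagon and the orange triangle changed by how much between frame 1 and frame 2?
+3

Distance in frame 1: 6. Distance in frame 2: 9.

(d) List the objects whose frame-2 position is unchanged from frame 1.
the green pentagon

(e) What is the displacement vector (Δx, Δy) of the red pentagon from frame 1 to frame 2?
(-1, 5)

The red pentagon was at (5, 13) in frame 1 and (4, 18) in frame 2.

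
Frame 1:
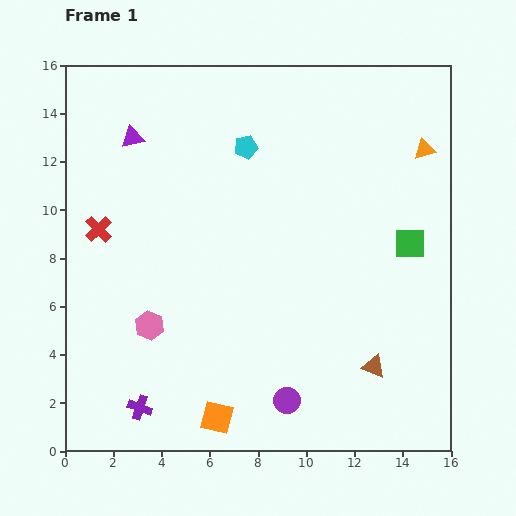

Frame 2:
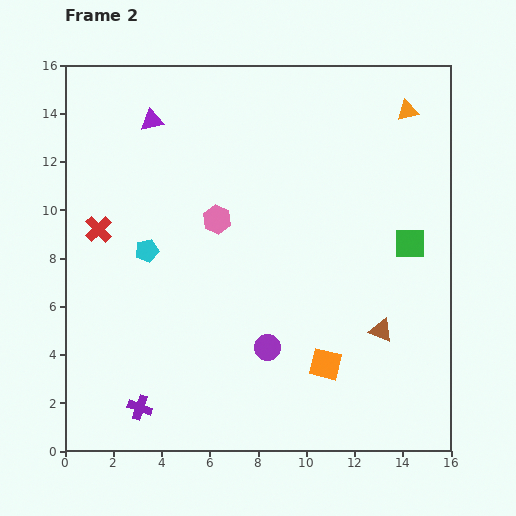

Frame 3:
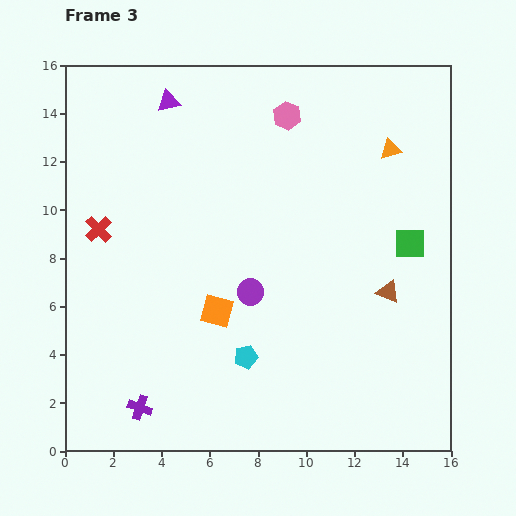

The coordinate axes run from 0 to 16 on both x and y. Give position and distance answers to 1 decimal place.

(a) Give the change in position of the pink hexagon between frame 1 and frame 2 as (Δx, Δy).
(2.8, 4.4)

The pink hexagon was at (3.5, 5.2) in frame 1 and (6.3, 9.6) in frame 2.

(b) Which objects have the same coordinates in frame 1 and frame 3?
the green square, the purple cross, the red cross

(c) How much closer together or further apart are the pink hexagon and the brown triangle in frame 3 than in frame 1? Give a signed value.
-1.1

Distance in frame 1: 9.5. Distance in frame 3: 8.4.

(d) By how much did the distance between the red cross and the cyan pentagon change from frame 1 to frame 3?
+1.1

Distance in frame 1: 7.0. Distance in frame 3: 8.1.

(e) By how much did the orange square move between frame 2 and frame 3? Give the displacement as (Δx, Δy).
(-4.5, 2.2)

The orange square was at (10.8, 3.6) in frame 2 and (6.3, 5.8) in frame 3.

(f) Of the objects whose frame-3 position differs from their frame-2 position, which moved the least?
the purple triangle

(moved 1.1)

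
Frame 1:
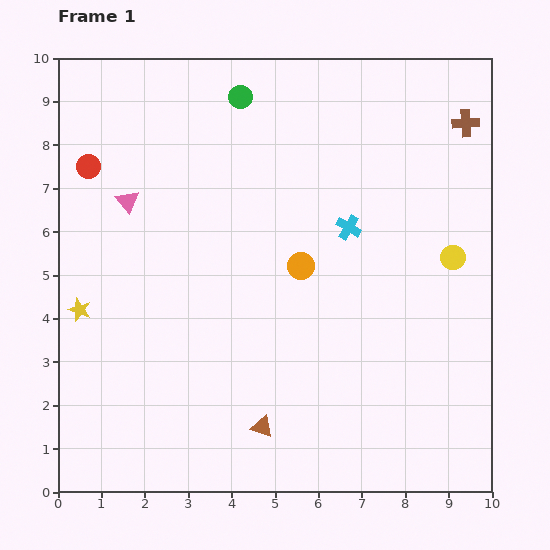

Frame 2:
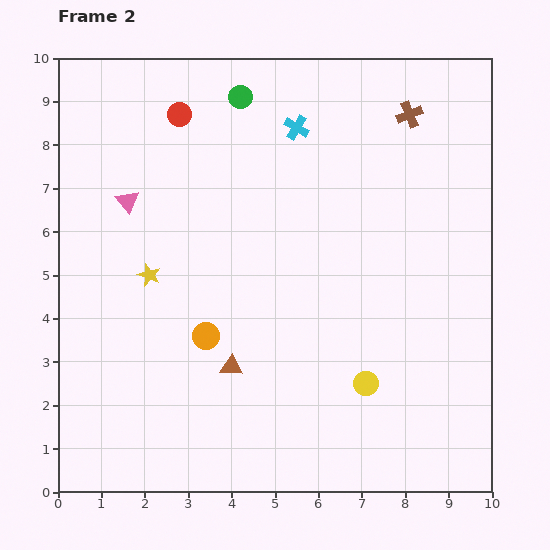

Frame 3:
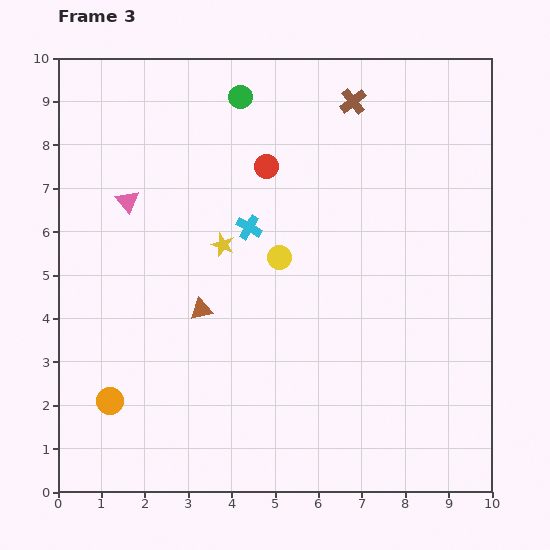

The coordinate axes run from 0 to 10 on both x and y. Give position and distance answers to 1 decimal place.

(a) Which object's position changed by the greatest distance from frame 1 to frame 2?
the yellow circle

(moved 3.5; next 2.7)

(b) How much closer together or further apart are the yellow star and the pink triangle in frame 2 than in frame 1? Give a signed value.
-0.9

Distance in frame 1: 2.7. Distance in frame 2: 1.8.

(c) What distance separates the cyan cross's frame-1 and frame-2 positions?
2.6

The cyan cross moved from (6.7, 6.1) to (5.5, 8.4), a distance of √(1.2² + 2.3²) ≈ 2.6.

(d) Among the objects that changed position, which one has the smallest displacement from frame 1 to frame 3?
the cyan cross

(moved 2.3)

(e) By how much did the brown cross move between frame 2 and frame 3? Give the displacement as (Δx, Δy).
(-1.3, 0.3)

The brown cross was at (8.1, 8.7) in frame 2 and (6.8, 9.0) in frame 3.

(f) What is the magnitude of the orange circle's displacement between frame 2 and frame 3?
2.7

The orange circle moved from (3.4, 3.6) to (1.2, 2.1), a distance of √(2.2² + 1.5²) ≈ 2.7.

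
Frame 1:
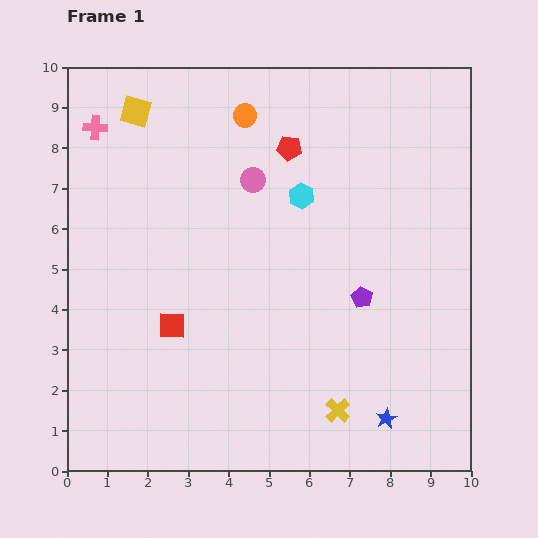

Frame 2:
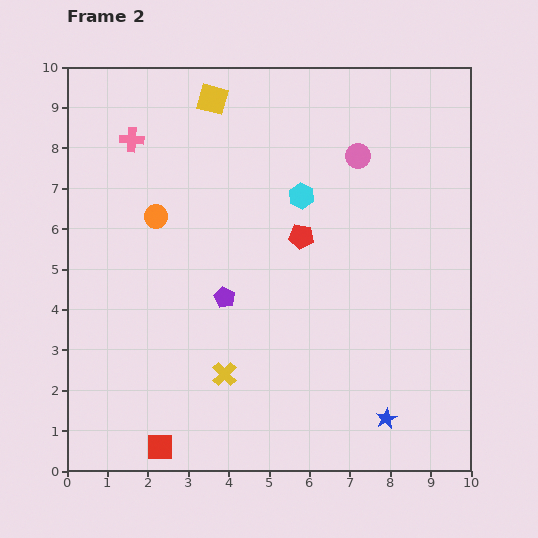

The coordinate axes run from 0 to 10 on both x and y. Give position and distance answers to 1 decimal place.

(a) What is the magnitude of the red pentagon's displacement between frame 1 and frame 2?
2.2

The red pentagon moved from (5.5, 8.0) to (5.8, 5.8), a distance of √(0.3² + 2.2²) ≈ 2.2.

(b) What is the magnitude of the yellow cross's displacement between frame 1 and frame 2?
2.9

The yellow cross moved from (6.7, 1.5) to (3.9, 2.4), a distance of √(2.8² + 0.9²) ≈ 2.9.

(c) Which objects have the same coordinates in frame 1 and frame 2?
the blue star, the cyan hexagon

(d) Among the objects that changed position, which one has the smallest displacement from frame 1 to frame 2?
the pink cross

(moved 0.9)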